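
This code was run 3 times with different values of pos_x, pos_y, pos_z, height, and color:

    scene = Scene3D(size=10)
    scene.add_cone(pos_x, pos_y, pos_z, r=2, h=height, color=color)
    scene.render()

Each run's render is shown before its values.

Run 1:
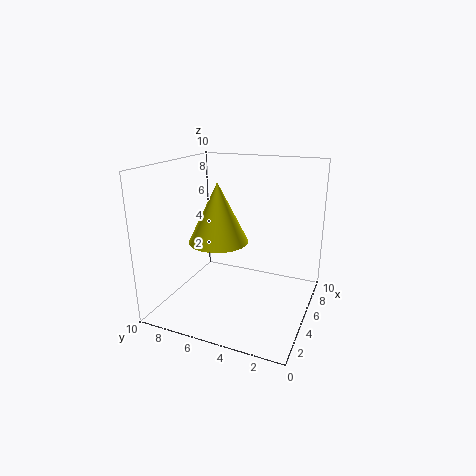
pos_x = 4, pos_y = 6, pos_z = 5, height = 4, color = 'yellow'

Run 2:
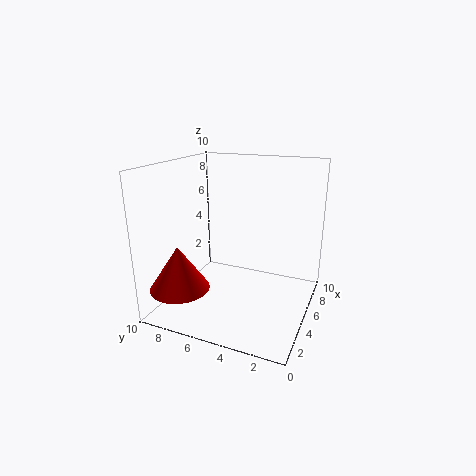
pos_x = 2, pos_y = 8, pos_z = 2, height = 3, color = 'red'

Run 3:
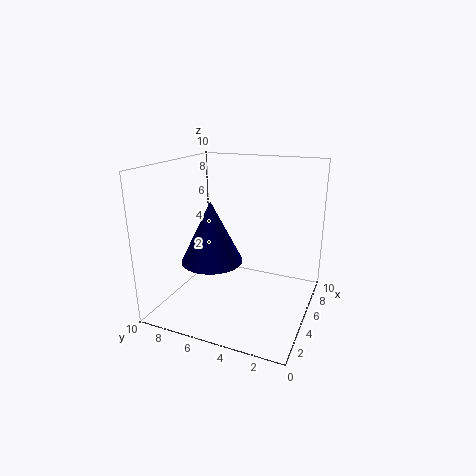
pos_x = 3, pos_y = 6, pos_z = 4, height = 4, color = 'navy'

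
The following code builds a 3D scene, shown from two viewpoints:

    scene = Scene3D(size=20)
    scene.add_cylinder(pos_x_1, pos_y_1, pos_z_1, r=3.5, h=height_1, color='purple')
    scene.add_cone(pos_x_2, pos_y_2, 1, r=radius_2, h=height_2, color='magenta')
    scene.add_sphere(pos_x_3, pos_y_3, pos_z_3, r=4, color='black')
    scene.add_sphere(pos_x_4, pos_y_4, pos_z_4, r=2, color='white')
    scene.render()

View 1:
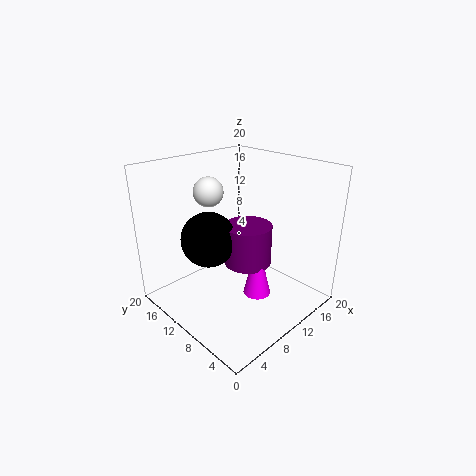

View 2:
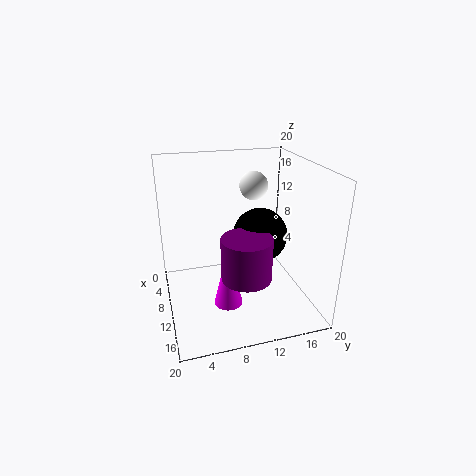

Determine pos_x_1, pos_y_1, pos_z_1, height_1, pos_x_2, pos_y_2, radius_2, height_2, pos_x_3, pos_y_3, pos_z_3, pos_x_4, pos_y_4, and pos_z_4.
pos_x_1 = 12.5, pos_y_1 = 10.5, pos_z_1 = 5, height_1 = 6, pos_x_2 = 12, pos_y_2 = 8, radius_2 = 2, height_2 = 8.5, pos_x_3 = 8, pos_y_3 = 14, pos_z_3 = 9, pos_x_4 = 7.5, pos_y_4 = 13, pos_z_4 = 16.5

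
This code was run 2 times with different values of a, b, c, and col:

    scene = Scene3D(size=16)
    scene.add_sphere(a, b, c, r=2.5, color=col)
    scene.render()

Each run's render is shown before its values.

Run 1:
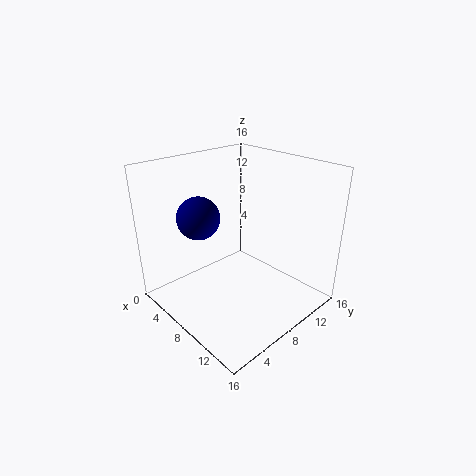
a = 3.5, b = 6, c = 9.5, col = 'navy'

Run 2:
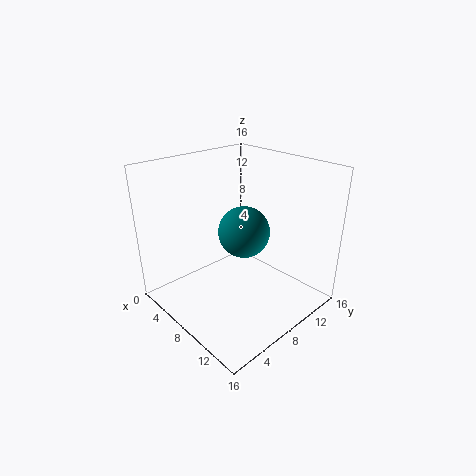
a = 11, b = 6, c = 10.5, col = 'teal'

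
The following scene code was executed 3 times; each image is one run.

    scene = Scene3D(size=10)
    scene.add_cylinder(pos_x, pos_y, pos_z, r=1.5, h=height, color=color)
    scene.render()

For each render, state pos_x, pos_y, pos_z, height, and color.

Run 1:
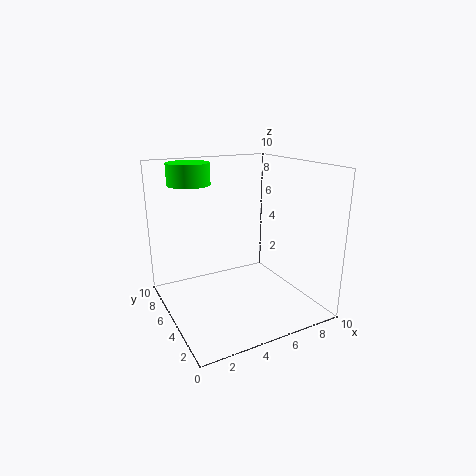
pos_x = 2.5
pos_y = 7.5
pos_z = 8.5
height = 1.5
color = 'lime'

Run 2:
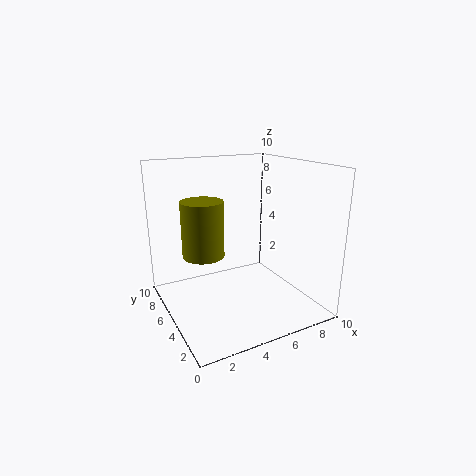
pos_x = 3
pos_y = 6.5
pos_z = 3.5
height = 4
color = 'olive'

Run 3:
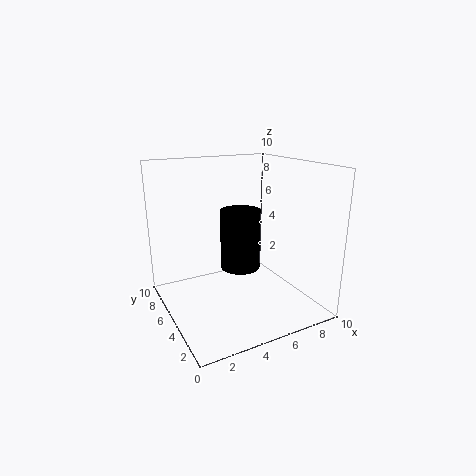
pos_x = 6
pos_y = 6.5
pos_z = 2
height = 4.5
color = 'black'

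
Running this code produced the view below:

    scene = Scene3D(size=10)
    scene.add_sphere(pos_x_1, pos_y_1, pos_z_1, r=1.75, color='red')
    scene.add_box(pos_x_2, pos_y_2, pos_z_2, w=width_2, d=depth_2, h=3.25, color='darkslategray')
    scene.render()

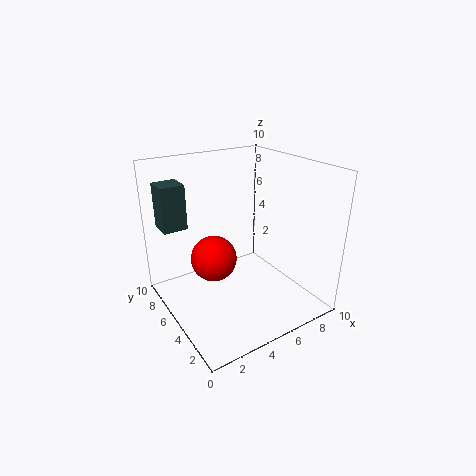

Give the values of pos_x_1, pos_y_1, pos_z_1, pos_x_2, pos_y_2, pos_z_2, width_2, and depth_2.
pos_x_1 = 4.25
pos_y_1 = 7.25
pos_z_1 = 2.5
pos_x_2 = 0.75
pos_y_2 = 7.75
pos_z_2 = 5.25
width_2 = 1.75
depth_2 = 1.75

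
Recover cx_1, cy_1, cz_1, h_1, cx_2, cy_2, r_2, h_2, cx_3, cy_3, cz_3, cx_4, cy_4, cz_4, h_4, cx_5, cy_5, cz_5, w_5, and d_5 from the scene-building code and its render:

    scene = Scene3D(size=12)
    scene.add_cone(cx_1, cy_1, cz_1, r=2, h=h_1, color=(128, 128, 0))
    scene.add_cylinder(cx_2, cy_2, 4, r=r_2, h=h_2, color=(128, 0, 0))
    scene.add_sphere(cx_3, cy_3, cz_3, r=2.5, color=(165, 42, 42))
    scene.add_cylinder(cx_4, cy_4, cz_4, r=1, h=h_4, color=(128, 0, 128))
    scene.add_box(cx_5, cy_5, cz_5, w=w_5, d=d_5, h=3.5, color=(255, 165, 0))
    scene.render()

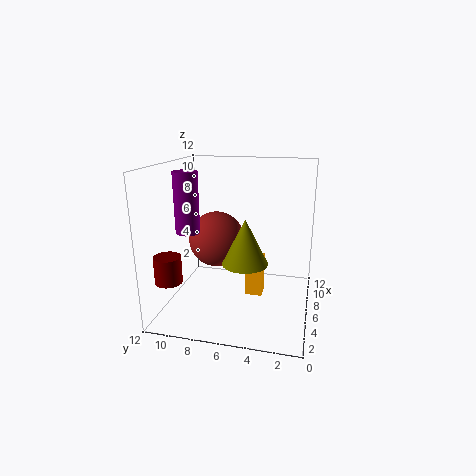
cx_1 = 6.5
cy_1 = 5.5
cz_1 = 3.5
h_1 = 4
cx_2 = 1
cy_2 = 10
r_2 = 1
h_2 = 2
cx_3 = 8
cy_3 = 8.5
cz_3 = 5
cx_4 = 5
cy_4 = 10
cz_4 = 6.5
h_4 = 5
cx_5 = 6.5
cy_5 = 4
cz_5 = 0.5
w_5 = 1.5
d_5 = 1.5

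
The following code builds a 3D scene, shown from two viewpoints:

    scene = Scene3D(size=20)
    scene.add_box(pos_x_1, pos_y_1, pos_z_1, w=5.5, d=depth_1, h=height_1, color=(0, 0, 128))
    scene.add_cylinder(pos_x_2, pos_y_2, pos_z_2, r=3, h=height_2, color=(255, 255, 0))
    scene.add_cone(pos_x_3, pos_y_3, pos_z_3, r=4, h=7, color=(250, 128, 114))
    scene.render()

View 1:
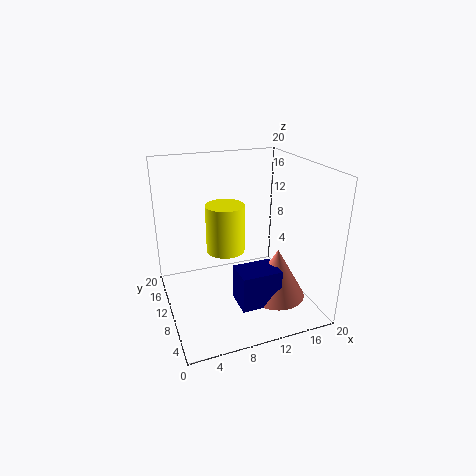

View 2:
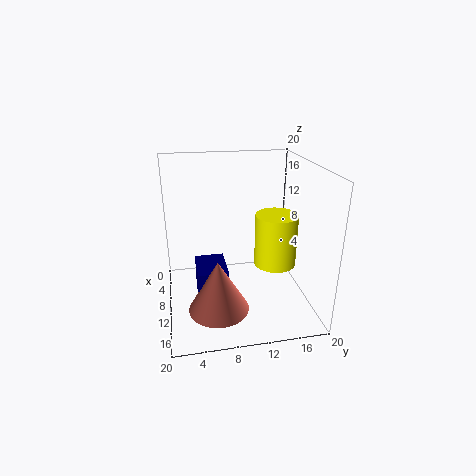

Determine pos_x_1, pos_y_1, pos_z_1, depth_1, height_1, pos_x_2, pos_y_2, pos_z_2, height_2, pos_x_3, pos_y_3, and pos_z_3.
pos_x_1 = 8.5, pos_y_1 = 4, pos_z_1 = 2, depth_1 = 4, height_1 = 5, pos_x_2 = 10, pos_y_2 = 15.5, pos_z_2 = 5.5, height_2 = 7.5, pos_x_3 = 14.5, pos_y_3 = 6.5, pos_z_3 = 2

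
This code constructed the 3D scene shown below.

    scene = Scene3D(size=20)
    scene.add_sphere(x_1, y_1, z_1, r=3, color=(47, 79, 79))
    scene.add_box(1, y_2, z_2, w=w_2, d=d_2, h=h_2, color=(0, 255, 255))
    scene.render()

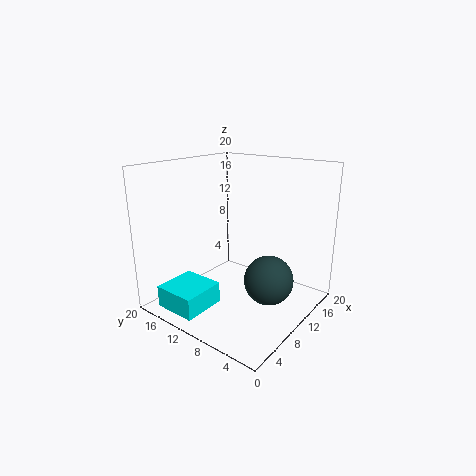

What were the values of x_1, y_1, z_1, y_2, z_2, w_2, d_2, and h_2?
x_1 = 7; y_1 = 3; z_1 = 7; y_2 = 11; z_2 = 1; w_2 = 6; d_2 = 6; h_2 = 3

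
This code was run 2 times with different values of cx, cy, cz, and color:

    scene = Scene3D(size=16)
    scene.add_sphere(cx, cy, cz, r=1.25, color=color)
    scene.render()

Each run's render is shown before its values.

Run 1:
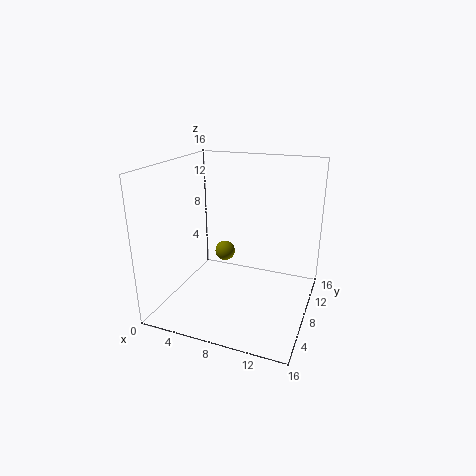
cx = 4.75, cy = 11.75, cz = 4.25, color = 'olive'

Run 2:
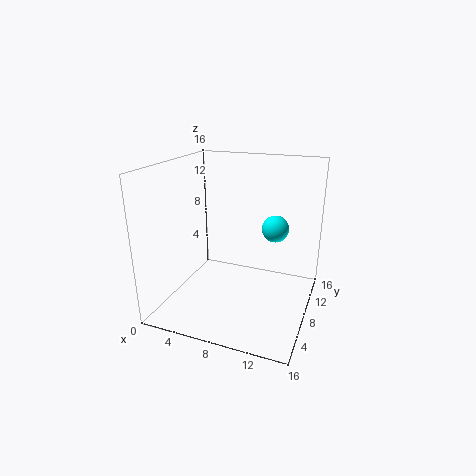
cx = 13, cy = 4.75, cz = 11, color = 'cyan'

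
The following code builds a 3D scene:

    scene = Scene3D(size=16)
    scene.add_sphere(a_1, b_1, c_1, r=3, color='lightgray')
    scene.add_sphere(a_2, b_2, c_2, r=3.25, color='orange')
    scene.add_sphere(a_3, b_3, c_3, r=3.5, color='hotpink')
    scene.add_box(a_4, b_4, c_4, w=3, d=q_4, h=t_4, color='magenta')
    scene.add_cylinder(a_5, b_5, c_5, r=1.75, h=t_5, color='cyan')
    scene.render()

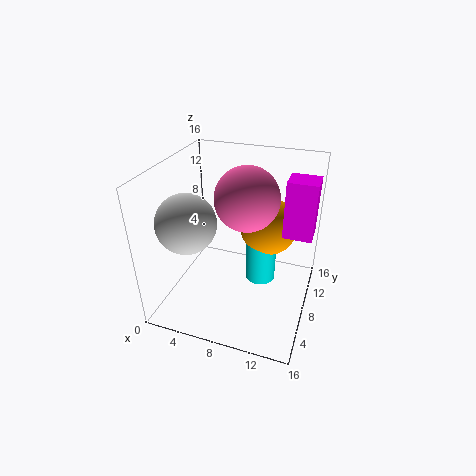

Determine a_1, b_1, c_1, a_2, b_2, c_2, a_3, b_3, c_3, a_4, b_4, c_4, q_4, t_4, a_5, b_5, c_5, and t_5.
a_1 = 4.25
b_1 = 3.5
c_1 = 11.5
a_2 = 10.75
b_2 = 10.75
c_2 = 8.5
a_3 = 8.75
b_3 = 8.75
c_3 = 12.5
a_4 = 13
b_4 = 7.25
c_4 = 9.5
q_4 = 2.75
t_4 = 6
a_5 = 10.25
b_5 = 9.75
c_5 = 2
t_5 = 6.5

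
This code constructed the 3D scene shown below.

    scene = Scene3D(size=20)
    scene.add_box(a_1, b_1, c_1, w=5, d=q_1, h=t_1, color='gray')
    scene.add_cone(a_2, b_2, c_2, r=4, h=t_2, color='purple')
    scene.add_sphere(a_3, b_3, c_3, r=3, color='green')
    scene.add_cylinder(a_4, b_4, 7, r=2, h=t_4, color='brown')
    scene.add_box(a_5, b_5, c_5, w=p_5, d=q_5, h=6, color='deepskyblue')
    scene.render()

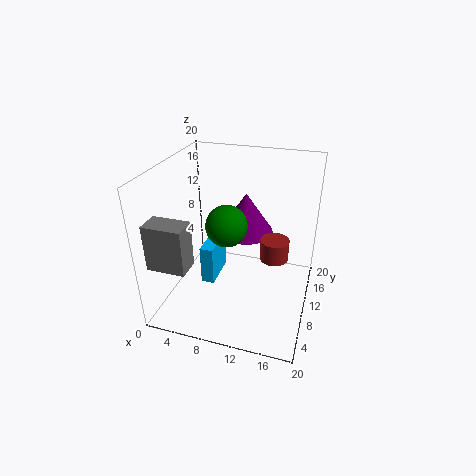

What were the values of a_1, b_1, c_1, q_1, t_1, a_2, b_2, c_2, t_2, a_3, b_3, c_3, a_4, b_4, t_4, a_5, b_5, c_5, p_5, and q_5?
a_1 = 1, b_1 = 1, c_1 = 9, q_1 = 3, t_1 = 6, a_2 = 10, b_2 = 14, c_2 = 9, t_2 = 6, a_3 = 8, b_3 = 11, c_3 = 11, a_4 = 15, b_4 = 11, t_4 = 3, a_5 = 4, b_5 = 10, c_5 = 1, p_5 = 2, q_5 = 6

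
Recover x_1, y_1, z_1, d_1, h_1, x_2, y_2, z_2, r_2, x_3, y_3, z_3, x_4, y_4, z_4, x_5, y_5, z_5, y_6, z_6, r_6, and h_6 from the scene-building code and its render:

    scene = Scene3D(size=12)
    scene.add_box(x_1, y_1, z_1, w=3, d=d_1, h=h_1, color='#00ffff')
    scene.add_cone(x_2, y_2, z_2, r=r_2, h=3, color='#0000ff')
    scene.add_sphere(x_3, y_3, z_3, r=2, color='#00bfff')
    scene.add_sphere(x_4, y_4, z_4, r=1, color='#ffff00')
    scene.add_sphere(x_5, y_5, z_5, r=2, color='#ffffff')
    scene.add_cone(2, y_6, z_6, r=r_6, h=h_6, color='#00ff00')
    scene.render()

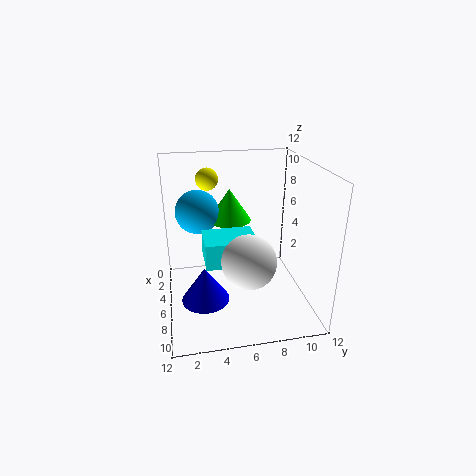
x_1 = 6; y_1 = 3; z_1 = 5; d_1 = 4; h_1 = 2; x_2 = 7; y_2 = 3; z_2 = 1; r_2 = 2; x_3 = 2; y_3 = 3; z_3 = 7; x_4 = 2; y_4 = 4; z_4 = 10; x_5 = 10; y_5 = 6; z_5 = 6; y_6 = 6; z_6 = 6; r_6 = 2; h_6 = 3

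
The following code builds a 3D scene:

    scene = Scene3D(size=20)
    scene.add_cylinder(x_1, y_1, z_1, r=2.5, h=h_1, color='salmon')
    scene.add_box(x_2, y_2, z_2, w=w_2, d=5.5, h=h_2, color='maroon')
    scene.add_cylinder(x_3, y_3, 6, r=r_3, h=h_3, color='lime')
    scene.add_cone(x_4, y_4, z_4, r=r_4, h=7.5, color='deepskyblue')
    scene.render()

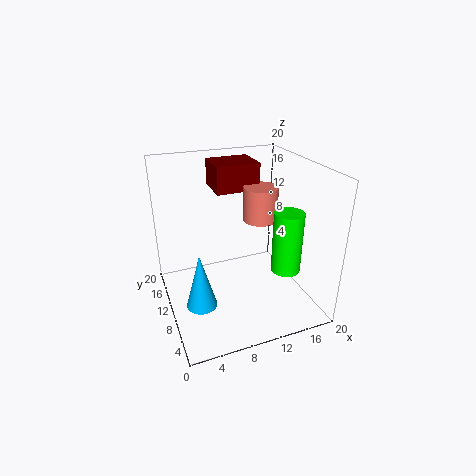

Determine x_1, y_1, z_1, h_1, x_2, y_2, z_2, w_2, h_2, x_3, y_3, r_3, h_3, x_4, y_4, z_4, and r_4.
x_1 = 14.5; y_1 = 12.5; z_1 = 11; h_1 = 5; x_2 = 8.5; y_2 = 14; z_2 = 15; w_2 = 6.5; h_2 = 4; x_3 = 15.5; y_3 = 6; r_3 = 2; h_3 = 8.5; x_4 = 3.5; y_4 = 6.5; z_4 = 3; r_4 = 2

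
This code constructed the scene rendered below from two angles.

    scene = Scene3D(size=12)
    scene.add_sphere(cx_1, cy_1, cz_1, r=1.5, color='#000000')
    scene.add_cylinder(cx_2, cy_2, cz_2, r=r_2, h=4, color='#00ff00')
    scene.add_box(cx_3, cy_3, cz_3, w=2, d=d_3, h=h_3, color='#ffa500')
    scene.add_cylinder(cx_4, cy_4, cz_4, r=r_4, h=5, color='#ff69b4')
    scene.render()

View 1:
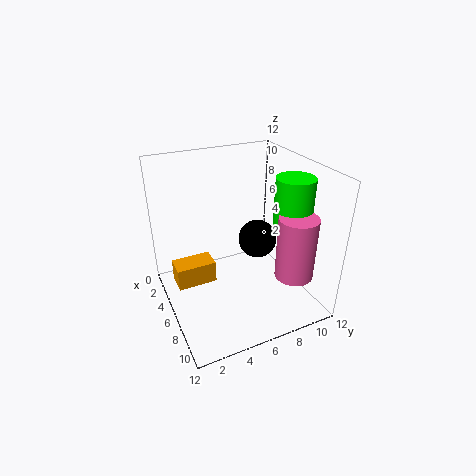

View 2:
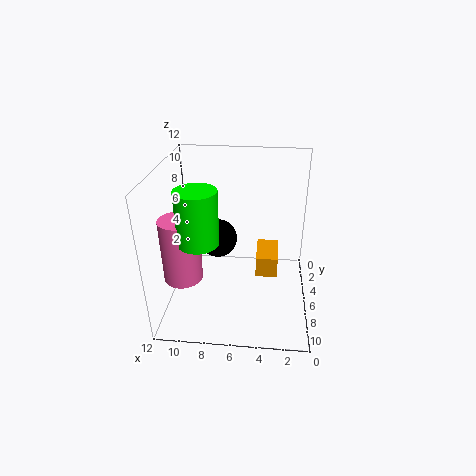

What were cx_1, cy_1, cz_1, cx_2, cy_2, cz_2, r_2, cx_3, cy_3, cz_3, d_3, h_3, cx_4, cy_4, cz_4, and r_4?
cx_1 = 7.5; cy_1 = 7; cz_1 = 6.5; cx_2 = 8.5; cy_2 = 9.5; cz_2 = 7.5; r_2 = 1.5; cx_3 = 2.5; cy_3 = 1; cz_3 = 1; d_3 = 3.5; h_3 = 2; cx_4 = 10; cy_4 = 9; cz_4 = 4; r_4 = 1.5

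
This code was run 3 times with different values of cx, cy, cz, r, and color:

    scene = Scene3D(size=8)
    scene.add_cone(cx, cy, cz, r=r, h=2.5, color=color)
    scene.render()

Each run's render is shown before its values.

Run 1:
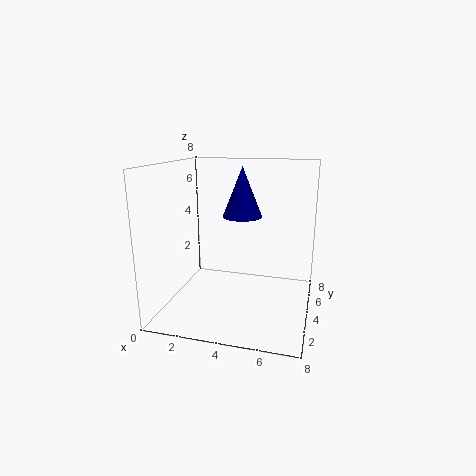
cx = 4.5
cy = 3
cz = 5.5
r = 1
color = 'navy'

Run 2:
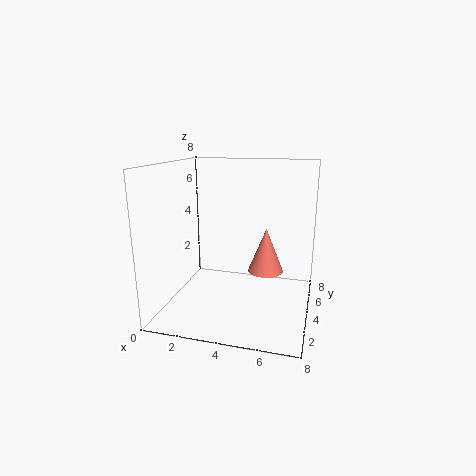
cx = 5.5
cy = 4.5
cz = 2
r = 1
color = 'salmon'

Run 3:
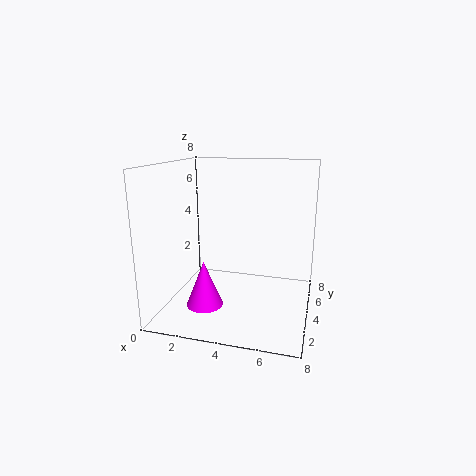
cx = 2.5
cy = 2.5
cz = 0.5
r = 1
color = 'magenta'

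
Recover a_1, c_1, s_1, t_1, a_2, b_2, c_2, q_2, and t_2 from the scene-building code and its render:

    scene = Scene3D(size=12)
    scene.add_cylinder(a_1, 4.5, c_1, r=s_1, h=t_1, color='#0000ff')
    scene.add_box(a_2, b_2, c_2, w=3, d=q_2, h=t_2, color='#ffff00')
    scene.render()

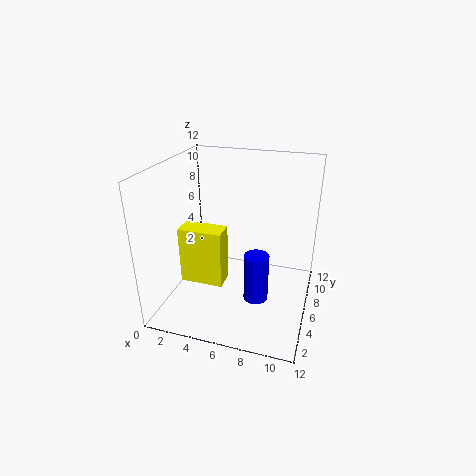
a_1 = 8
c_1 = 1.5
s_1 = 1
t_1 = 4
a_2 = 3.5
b_2 = 0.5
c_2 = 5
q_2 = 1.5
t_2 = 4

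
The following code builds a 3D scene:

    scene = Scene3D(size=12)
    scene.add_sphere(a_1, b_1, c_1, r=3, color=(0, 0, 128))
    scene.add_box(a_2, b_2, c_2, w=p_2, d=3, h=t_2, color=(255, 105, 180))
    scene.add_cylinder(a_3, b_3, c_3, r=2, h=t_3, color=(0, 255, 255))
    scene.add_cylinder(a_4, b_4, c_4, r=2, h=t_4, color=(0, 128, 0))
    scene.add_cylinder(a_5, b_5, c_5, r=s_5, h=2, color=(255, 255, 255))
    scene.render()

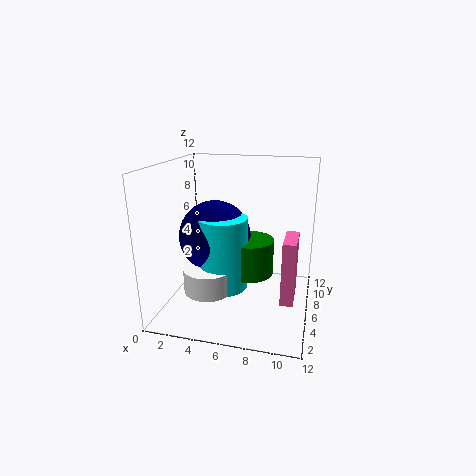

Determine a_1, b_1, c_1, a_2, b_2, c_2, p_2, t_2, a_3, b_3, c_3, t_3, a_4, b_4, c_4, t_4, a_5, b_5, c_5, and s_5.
a_1 = 4; b_1 = 6; c_1 = 6; a_2 = 10; b_2 = 3; c_2 = 2; p_2 = 1; t_2 = 5; a_3 = 5; b_3 = 5; c_3 = 2; t_3 = 6; a_4 = 7; b_4 = 6; c_4 = 3; t_4 = 3; a_5 = 4; b_5 = 4; c_5 = 2; s_5 = 2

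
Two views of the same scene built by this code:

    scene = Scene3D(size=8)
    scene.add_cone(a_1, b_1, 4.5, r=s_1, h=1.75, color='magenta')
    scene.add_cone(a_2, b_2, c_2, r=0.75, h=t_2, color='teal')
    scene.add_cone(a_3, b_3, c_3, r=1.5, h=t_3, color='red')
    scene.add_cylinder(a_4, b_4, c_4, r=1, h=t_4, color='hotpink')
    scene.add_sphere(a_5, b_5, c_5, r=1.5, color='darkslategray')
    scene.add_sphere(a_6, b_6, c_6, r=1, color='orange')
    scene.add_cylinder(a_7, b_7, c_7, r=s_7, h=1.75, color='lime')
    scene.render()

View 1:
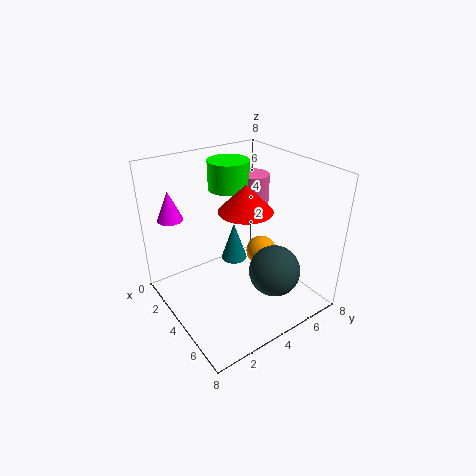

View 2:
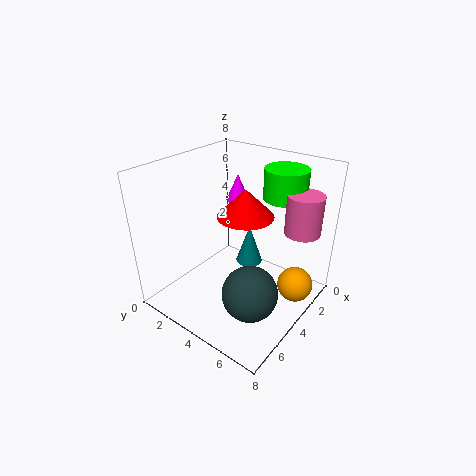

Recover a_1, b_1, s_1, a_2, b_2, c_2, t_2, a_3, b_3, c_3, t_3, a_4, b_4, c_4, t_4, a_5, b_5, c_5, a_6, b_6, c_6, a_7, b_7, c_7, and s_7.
a_1 = 0.75; b_1 = 1.5; s_1 = 0.75; a_2 = 3.25; b_2 = 4.25; c_2 = 2.25; t_2 = 2.25; a_3 = 4; b_3 = 4.5; c_3 = 5.5; t_3 = 1.5; a_4 = 1.75; b_4 = 6.75; c_4 = 4.25; t_4 = 2.25; a_5 = 5.25; b_5 = 5.75; c_5 = 1.75; a_6 = 2.5; b_6 = 7; c_6 = 1.25; a_7 = 1.25; b_7 = 5.25; c_7 = 5.75; s_7 = 1.25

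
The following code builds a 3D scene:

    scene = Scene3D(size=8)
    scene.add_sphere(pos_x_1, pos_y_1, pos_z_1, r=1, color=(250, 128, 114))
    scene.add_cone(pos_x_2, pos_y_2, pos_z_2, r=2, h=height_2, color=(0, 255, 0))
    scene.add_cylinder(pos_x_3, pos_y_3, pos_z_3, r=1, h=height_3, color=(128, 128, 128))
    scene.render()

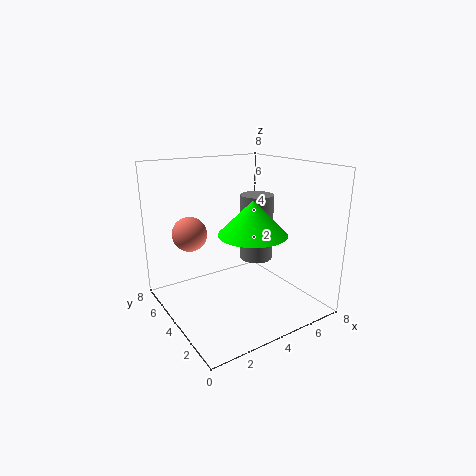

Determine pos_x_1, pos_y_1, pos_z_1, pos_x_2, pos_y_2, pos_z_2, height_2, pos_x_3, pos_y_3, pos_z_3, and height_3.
pos_x_1 = 2
pos_y_1 = 6
pos_z_1 = 4
pos_x_2 = 5
pos_y_2 = 4
pos_z_2 = 4
height_2 = 2
pos_x_3 = 6
pos_y_3 = 5
pos_z_3 = 2
height_3 = 4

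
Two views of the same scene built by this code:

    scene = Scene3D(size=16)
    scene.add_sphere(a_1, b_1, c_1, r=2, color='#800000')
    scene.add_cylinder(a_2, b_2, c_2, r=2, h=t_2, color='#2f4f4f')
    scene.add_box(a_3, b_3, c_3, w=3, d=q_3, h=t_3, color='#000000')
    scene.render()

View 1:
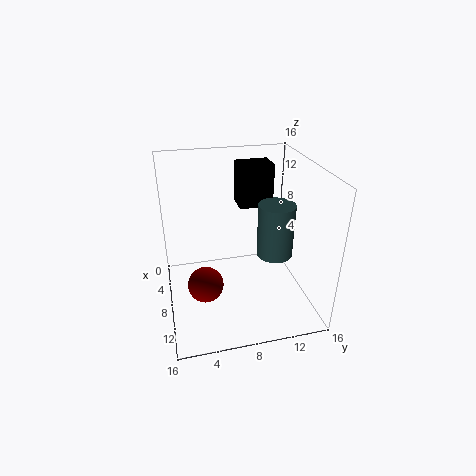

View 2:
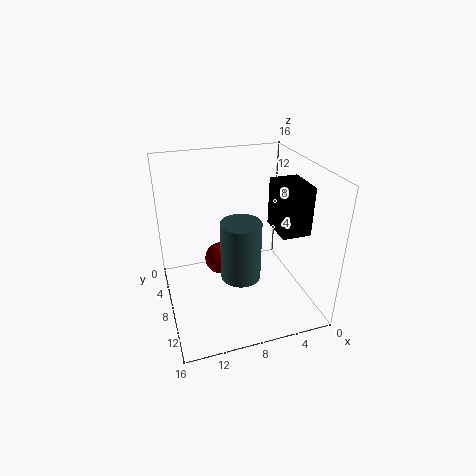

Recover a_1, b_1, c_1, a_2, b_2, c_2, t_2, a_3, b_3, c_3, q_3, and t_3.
a_1 = 9
b_1 = 4
c_1 = 3
a_2 = 9
b_2 = 12
c_2 = 6
t_2 = 6
a_3 = 2
b_3 = 9
c_3 = 10
q_3 = 4
t_3 = 5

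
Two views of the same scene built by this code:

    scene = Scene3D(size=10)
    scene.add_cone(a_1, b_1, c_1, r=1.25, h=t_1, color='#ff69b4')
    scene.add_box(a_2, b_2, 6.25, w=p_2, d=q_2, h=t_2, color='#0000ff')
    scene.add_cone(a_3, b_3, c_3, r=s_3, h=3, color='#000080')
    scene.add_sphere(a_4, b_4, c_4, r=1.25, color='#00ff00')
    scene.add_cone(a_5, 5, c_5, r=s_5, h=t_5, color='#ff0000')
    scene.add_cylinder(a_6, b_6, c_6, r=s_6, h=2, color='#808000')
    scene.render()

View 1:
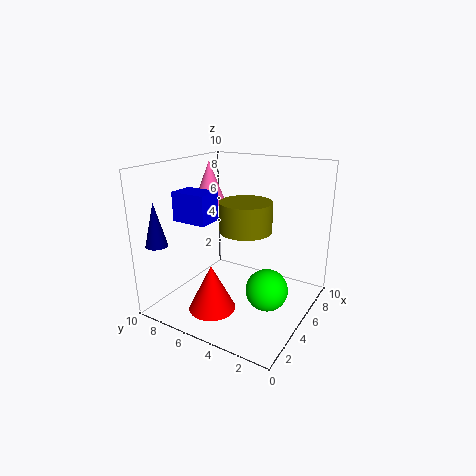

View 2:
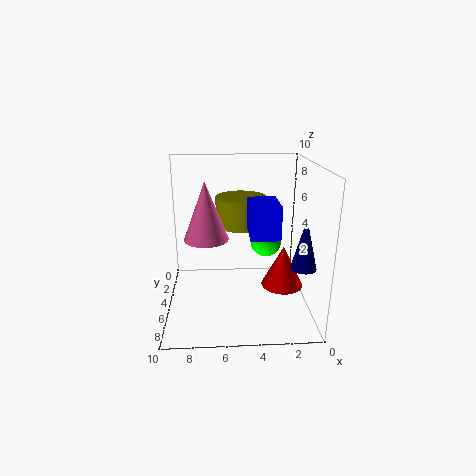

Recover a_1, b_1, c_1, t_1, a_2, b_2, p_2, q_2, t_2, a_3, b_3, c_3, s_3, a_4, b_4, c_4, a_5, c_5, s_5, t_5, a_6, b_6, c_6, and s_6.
a_1 = 7, b_1 = 8.75, c_1 = 6.5, t_1 = 3.25, a_2 = 2.75, b_2 = 6.25, p_2 = 1.75, q_2 = 2.5, t_2 = 2, a_3 = 1.5, b_3 = 9.25, c_3 = 4.75, s_3 = 0.75, a_4 = 2.5, b_4 = 1.5, c_4 = 3.25, a_5 = 1.75, c_5 = 1.25, s_5 = 1.5, t_5 = 3, a_6 = 4.75, b_6 = 4.25, c_6 = 5.75, s_6 = 1.75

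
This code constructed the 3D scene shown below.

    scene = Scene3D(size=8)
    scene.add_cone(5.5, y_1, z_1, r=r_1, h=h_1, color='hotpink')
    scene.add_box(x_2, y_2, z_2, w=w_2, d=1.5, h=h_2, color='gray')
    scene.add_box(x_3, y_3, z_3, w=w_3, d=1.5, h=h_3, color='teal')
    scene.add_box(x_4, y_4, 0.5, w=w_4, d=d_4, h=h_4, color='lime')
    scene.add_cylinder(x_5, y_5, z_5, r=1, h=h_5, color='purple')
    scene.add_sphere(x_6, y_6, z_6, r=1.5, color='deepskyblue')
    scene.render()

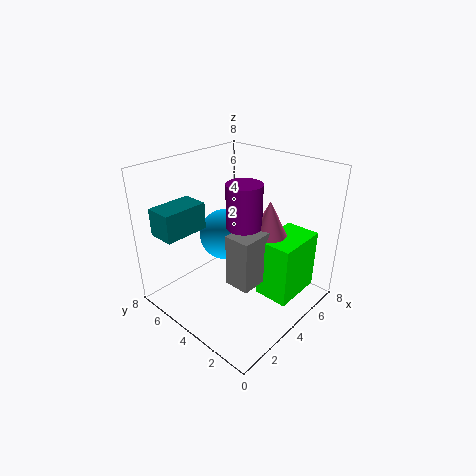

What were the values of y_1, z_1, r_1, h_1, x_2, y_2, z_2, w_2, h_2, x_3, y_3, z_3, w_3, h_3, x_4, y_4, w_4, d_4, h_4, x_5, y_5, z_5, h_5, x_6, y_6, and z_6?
y_1 = 3; z_1 = 4; r_1 = 1; h_1 = 2; x_2 = 3; y_2 = 2.5; z_2 = 1.5; w_2 = 2; h_2 = 3; x_3 = 0.5; y_3 = 5.5; z_3 = 4.5; w_3 = 2.5; h_3 = 1.5; x_4 = 4.5; y_4 = 1; w_4 = 3; d_4 = 2; h_4 = 3.5; x_5 = 4.5; y_5 = 4; z_5 = 4.5; h_5 = 2.5; x_6 = 4.5; y_6 = 5.5; z_6 = 3.5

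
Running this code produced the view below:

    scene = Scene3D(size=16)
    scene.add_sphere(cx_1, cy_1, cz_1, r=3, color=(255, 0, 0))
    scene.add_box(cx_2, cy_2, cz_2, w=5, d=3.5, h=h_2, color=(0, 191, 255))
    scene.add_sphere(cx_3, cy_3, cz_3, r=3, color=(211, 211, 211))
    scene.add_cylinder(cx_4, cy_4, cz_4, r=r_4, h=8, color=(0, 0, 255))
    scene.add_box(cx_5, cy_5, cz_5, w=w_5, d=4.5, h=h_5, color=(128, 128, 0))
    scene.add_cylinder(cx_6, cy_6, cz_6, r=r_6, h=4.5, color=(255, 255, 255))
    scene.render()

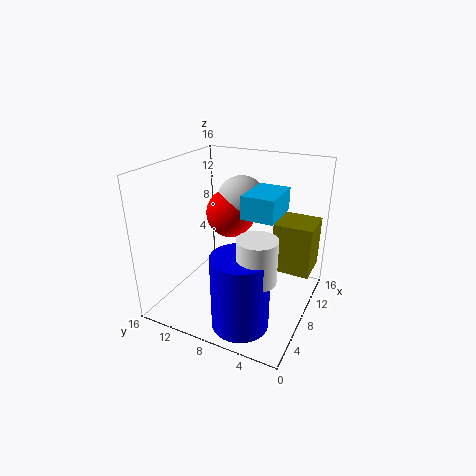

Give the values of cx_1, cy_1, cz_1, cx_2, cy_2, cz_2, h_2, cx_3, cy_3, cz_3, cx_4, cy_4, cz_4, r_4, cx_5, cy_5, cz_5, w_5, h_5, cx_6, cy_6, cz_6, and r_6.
cx_1 = 12
cy_1 = 11
cz_1 = 9
cx_2 = 6.5
cy_2 = 3.5
cz_2 = 11
h_2 = 2.5
cx_3 = 13
cy_3 = 10
cz_3 = 10.5
cx_4 = 3.5
cy_4 = 5.5
cz_4 = 0.5
r_4 = 3
cx_5 = 11
cy_5 = 0.5
cz_5 = 3
w_5 = 4.5
h_5 = 6
cx_6 = 4
cy_6 = 4
cz_6 = 6
r_6 = 2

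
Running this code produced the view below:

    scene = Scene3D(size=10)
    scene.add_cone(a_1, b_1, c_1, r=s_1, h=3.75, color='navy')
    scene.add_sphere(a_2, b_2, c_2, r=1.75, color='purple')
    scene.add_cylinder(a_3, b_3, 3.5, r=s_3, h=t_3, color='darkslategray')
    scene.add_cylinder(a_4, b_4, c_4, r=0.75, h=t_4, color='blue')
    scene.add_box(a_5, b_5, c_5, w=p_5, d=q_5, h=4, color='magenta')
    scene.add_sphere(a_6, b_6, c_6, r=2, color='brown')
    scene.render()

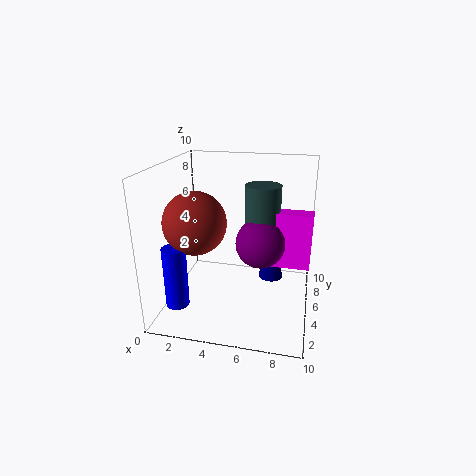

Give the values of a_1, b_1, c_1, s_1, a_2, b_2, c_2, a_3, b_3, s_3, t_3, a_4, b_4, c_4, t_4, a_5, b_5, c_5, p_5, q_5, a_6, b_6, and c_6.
a_1 = 7
b_1 = 8.5
c_1 = 0.25
s_1 = 1
a_2 = 6.5
b_2 = 5.5
c_2 = 4.5
a_3 = 6.5
b_3 = 6.25
s_3 = 1.25
t_3 = 5
a_4 = 1.75
b_4 = 1.5
c_4 = 1.5
t_4 = 4
a_5 = 7
b_5 = 5.5
c_5 = 2.75
p_5 = 3
q_5 = 1.25
a_6 = 2.75
b_6 = 2.75
c_6 = 6.75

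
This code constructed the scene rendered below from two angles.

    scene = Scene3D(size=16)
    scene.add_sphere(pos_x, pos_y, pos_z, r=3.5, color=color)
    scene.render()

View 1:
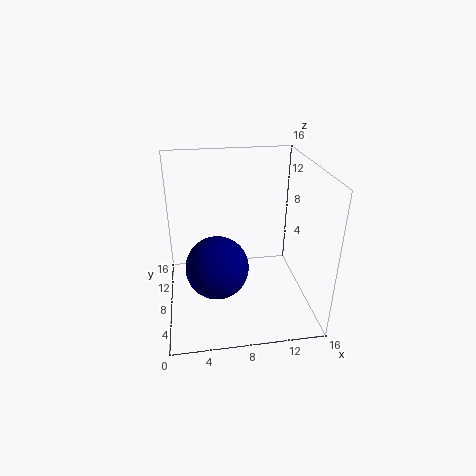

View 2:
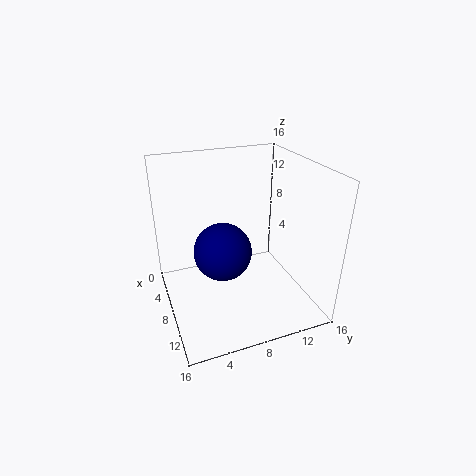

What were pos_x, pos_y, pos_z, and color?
pos_x = 5.5; pos_y = 7; pos_z = 5; color = 'navy'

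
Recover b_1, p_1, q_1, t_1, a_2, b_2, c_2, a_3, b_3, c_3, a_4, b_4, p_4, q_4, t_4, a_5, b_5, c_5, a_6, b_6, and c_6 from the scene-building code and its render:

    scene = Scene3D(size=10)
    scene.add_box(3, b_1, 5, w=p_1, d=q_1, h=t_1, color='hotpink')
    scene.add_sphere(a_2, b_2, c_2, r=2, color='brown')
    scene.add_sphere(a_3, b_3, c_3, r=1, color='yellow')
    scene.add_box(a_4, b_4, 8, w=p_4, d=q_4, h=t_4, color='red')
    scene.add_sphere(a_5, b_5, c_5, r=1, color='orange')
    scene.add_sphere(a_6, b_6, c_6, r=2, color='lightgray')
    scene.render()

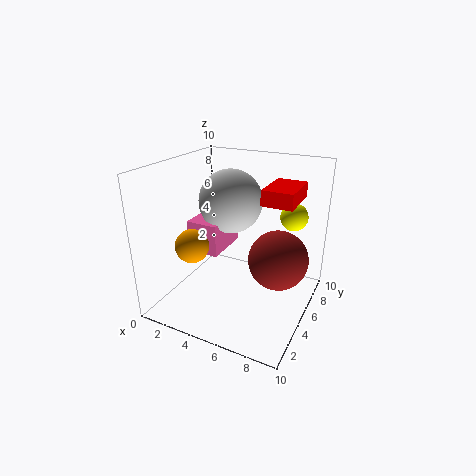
b_1 = 2, p_1 = 2, q_1 = 3, t_1 = 2, a_2 = 8, b_2 = 5, c_2 = 4, a_3 = 8, b_3 = 8, c_3 = 6, a_4 = 7, b_4 = 4, p_4 = 2, q_4 = 3, t_4 = 1, a_5 = 4, b_5 = 1, c_5 = 6, a_6 = 5, b_6 = 4, c_6 = 8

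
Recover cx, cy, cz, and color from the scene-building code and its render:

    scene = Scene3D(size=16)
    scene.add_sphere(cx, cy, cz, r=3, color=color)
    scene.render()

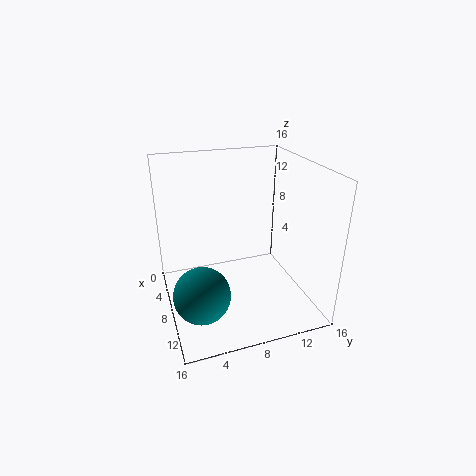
cx = 11, cy = 3, cz = 3.5, color = 'teal'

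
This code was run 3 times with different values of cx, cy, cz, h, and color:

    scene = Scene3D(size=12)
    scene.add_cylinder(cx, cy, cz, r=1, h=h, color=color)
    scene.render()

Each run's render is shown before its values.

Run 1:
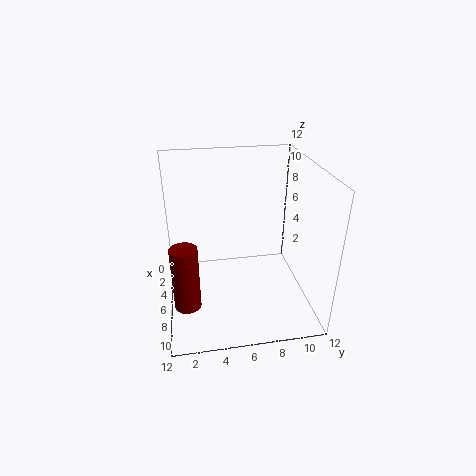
cx = 9.5
cy = 1.5
cz = 2.5
h = 5
color = 'maroon'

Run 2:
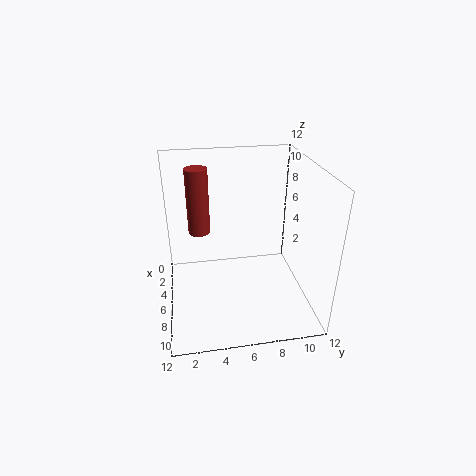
cx = 2.5
cy = 3
cz = 5
h = 6
color = 'brown'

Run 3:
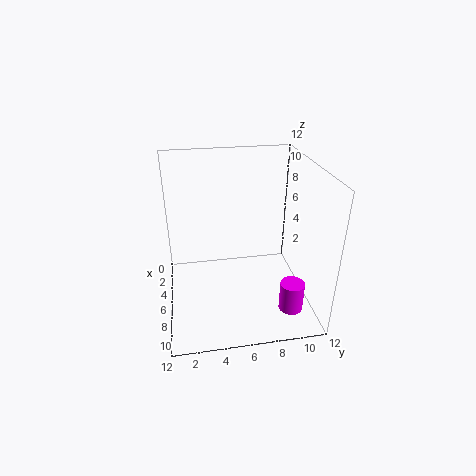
cx = 9
cy = 10
cz = 0.5
h = 2.5
color = 'magenta'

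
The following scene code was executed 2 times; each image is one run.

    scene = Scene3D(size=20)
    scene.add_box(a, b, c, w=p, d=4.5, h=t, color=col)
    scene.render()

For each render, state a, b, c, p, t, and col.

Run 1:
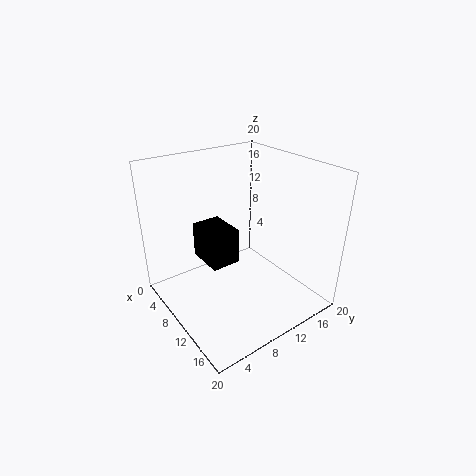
a = 1.5; b = 7.5; c = 4; p = 6; t = 5.5; col = 'black'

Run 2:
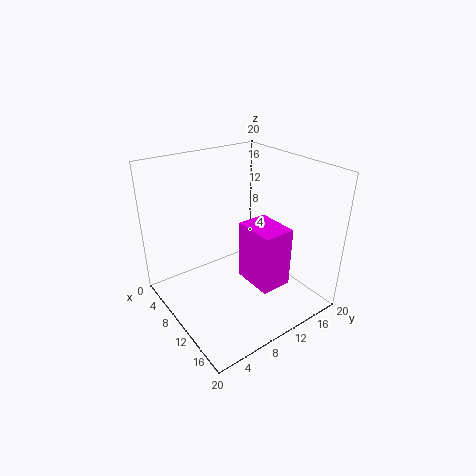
a = 9.5; b = 10.5; c = 3.5; p = 6; t = 8.5; col = 'magenta'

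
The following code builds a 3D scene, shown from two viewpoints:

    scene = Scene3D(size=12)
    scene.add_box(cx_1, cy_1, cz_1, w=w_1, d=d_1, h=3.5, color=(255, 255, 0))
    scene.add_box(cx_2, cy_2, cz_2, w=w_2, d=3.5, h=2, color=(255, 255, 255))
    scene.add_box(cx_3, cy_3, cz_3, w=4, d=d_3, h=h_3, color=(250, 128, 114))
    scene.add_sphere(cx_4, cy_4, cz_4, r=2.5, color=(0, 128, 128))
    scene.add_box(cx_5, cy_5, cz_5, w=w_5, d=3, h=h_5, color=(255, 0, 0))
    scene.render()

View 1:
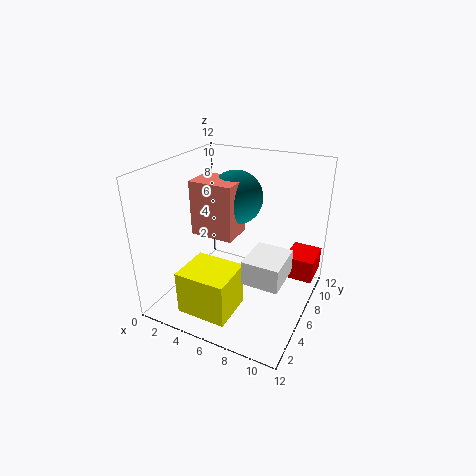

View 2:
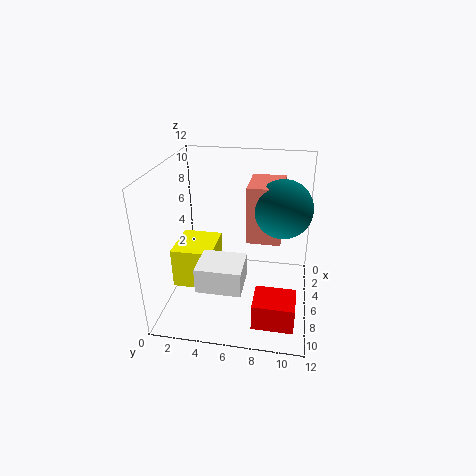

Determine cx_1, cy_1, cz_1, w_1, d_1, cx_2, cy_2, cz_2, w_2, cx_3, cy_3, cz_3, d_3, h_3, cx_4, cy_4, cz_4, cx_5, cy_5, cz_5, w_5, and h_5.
cx_1 = 3.5, cy_1 = 0.5, cz_1 = 1.5, w_1 = 4, d_1 = 3.5, cx_2 = 7.5, cy_2 = 3.5, cz_2 = 3.5, w_2 = 3, cx_3 = 1, cy_3 = 6.5, cz_3 = 5, d_3 = 3, h_3 = 5, cx_4 = 4, cy_4 = 9.5, cz_4 = 8, cx_5 = 9.5, cy_5 = 8, cz_5 = 2, w_5 = 2.5, h_5 = 2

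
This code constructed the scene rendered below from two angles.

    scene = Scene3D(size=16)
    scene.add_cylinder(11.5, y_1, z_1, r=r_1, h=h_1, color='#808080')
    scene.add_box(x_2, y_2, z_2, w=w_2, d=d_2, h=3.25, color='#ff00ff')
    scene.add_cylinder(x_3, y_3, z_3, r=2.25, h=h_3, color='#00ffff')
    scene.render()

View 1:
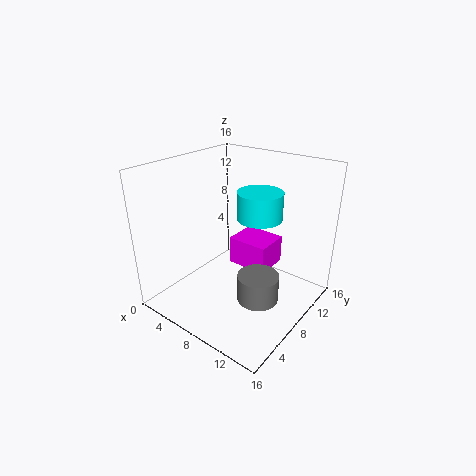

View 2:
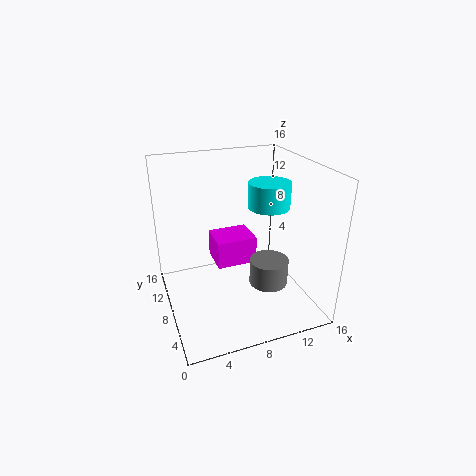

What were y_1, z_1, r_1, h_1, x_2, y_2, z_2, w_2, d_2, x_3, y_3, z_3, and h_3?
y_1 = 7; z_1 = 2; r_1 = 2.25; h_1 = 3; x_2 = 6; y_2 = 9; z_2 = 3.75; w_2 = 4.75; d_2 = 4; x_3 = 11.25; y_3 = 7.25; z_3 = 11.5; h_3 = 2.75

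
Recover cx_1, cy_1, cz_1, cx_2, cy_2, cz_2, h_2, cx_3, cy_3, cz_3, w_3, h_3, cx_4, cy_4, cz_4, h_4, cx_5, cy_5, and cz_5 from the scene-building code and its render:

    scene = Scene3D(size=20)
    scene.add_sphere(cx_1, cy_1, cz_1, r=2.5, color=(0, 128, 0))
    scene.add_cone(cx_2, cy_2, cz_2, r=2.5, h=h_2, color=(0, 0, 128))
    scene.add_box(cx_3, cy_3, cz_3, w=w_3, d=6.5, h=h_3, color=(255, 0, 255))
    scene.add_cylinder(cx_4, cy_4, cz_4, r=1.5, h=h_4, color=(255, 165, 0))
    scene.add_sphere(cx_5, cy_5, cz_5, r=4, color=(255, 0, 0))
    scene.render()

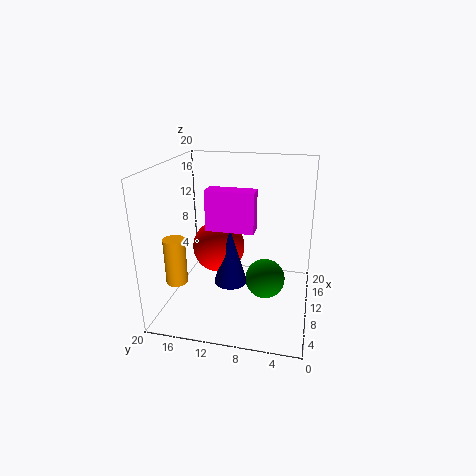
cx_1 = 6; cy_1 = 5.5; cz_1 = 6.5; cx_2 = 11.5; cy_2 = 11.5; cz_2 = 2; h_2 = 8.5; cx_3 = 8; cy_3 = 7.5; cz_3 = 11.5; w_3 = 2.5; h_3 = 5.5; cx_4 = 6.5; cy_4 = 18; cz_4 = 4; h_4 = 6.5; cx_5 = 14; cy_5 = 14; cz_5 = 6.5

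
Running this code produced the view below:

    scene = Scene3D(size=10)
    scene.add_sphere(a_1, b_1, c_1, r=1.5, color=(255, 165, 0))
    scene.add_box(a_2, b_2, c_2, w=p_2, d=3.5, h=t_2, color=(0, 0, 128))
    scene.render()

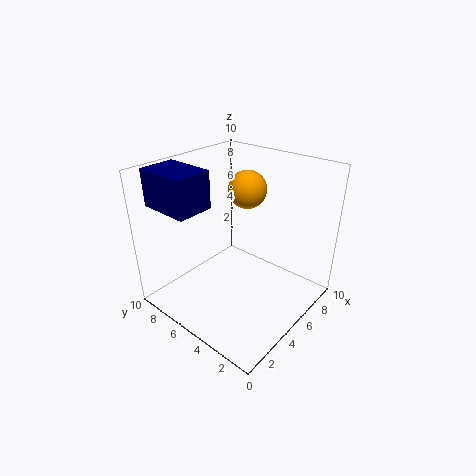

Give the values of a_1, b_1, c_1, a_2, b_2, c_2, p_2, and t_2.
a_1 = 8.5
b_1 = 7
c_1 = 7
a_2 = 1
b_2 = 6
c_2 = 7.5
p_2 = 2.5
t_2 = 2.5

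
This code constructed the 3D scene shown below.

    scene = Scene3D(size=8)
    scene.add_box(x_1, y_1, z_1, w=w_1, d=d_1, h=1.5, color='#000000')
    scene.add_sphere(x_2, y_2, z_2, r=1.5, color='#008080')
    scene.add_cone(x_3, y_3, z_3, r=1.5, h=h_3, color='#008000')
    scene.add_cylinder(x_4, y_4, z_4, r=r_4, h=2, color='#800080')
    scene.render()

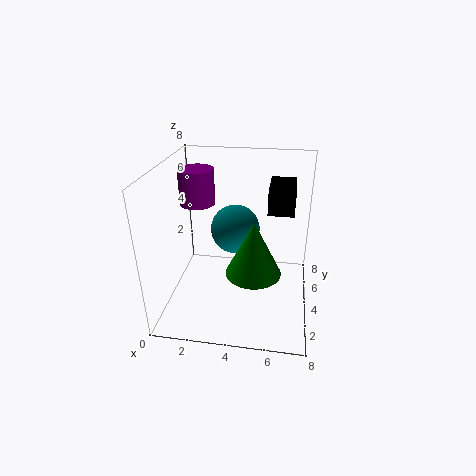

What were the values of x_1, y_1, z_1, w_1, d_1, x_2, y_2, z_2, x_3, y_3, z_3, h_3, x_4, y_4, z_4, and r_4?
x_1 = 5.5
y_1 = 5
z_1 = 5
w_1 = 1.5
d_1 = 2.5
x_2 = 3.5
y_2 = 6
z_2 = 3.5
x_3 = 5
y_3 = 3
z_3 = 2.5
h_3 = 3
x_4 = 1.5
y_4 = 5
z_4 = 5.5
r_4 = 1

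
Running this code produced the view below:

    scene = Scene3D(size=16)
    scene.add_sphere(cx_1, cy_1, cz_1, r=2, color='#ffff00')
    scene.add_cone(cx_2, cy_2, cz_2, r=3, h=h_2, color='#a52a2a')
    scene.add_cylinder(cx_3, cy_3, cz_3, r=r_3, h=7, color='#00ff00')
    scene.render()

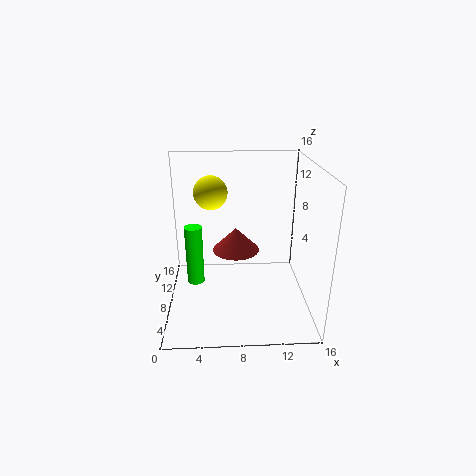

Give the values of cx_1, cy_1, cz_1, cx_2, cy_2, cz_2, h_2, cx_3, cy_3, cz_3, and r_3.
cx_1 = 5, cy_1 = 12, cz_1 = 12, cx_2 = 8, cy_2 = 13, cz_2 = 4, h_2 = 3, cx_3 = 3, cy_3 = 9, cz_3 = 2, r_3 = 1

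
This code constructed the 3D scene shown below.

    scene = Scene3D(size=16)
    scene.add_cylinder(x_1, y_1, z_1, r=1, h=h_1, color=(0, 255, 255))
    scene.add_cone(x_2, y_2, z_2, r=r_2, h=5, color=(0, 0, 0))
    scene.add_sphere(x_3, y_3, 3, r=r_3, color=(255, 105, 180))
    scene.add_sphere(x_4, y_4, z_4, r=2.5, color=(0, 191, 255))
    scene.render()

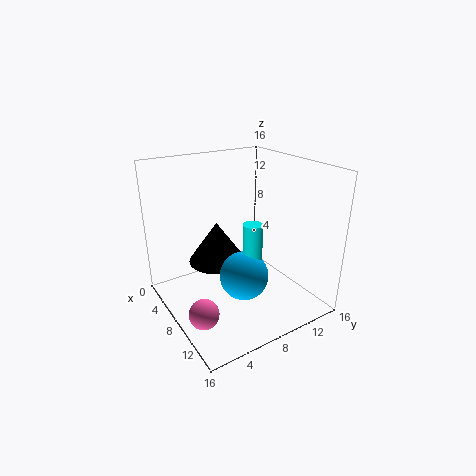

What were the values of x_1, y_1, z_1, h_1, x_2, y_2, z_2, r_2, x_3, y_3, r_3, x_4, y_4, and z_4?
x_1 = 11.5
y_1 = 7.5
z_1 = 3.5
h_1 = 7.5
x_2 = 4
y_2 = 7.5
z_2 = 3.5
r_2 = 3.5
x_3 = 12
y_3 = 1.5
r_3 = 1.5
x_4 = 11.5
y_4 = 6.5
z_4 = 5.5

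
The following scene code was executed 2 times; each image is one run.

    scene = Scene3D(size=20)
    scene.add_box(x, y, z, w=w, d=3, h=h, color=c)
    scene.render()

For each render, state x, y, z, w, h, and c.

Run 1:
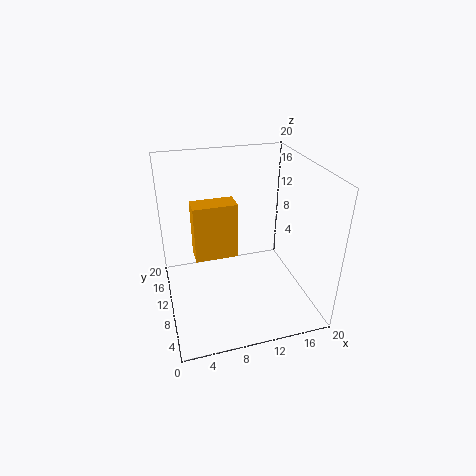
x = 4
y = 10
z = 7
w = 6
h = 8
c = 'orange'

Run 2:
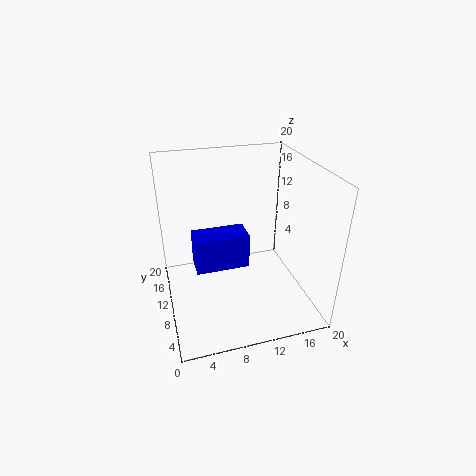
x = 3
y = 2
z = 11
w = 6
h = 4
c = 'blue'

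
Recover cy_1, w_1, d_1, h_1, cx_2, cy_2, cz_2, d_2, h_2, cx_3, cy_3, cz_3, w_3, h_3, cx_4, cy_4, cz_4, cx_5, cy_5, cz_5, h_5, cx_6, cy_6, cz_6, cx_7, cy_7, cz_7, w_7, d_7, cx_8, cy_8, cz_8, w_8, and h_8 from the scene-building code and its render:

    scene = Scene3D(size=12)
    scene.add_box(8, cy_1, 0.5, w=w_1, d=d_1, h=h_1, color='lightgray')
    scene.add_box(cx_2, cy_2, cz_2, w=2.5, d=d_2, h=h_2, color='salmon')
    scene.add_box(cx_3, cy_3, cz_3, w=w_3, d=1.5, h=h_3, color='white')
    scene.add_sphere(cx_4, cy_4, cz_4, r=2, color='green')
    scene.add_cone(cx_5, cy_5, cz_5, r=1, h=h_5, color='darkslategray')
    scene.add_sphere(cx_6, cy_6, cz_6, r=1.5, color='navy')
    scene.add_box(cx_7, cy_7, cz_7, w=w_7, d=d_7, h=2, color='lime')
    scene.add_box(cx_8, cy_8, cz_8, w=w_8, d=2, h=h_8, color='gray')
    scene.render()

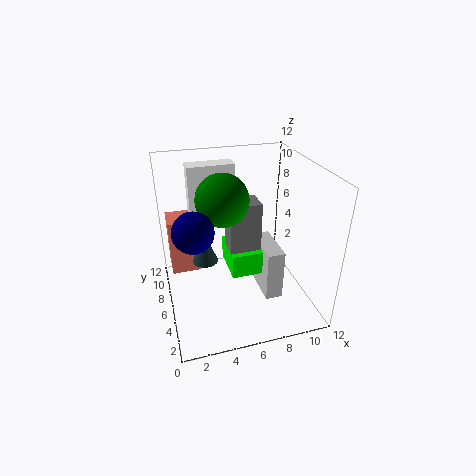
cy_1 = 4
w_1 = 1.5
d_1 = 4
h_1 = 4.5
cx_2 = 0.5
cy_2 = 8
cz_2 = 2
d_2 = 2.5
h_2 = 5
cx_3 = 2.5
cy_3 = 8.5
cz_3 = 6.5
w_3 = 4
h_3 = 5
cx_4 = 4.5
cy_4 = 5
cz_4 = 10
cx_5 = 3
cy_5 = 5
cz_5 = 5
h_5 = 2.5
cx_6 = 2
cy_6 = 3.5
cz_6 = 8.5
cx_7 = 5
cy_7 = 4
cz_7 = 3.5
w_7 = 2.5
d_7 = 3.5
cx_8 = 5
cy_8 = 4.5
cz_8 = 5
w_8 = 2.5
h_8 = 4.5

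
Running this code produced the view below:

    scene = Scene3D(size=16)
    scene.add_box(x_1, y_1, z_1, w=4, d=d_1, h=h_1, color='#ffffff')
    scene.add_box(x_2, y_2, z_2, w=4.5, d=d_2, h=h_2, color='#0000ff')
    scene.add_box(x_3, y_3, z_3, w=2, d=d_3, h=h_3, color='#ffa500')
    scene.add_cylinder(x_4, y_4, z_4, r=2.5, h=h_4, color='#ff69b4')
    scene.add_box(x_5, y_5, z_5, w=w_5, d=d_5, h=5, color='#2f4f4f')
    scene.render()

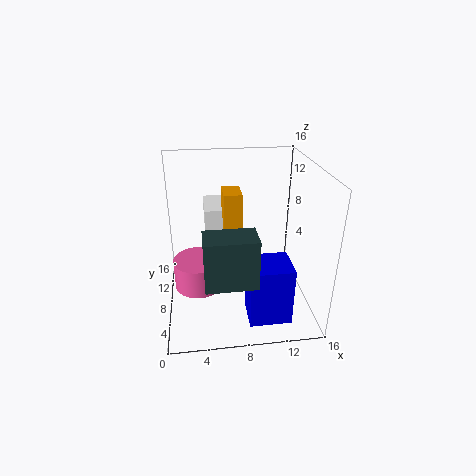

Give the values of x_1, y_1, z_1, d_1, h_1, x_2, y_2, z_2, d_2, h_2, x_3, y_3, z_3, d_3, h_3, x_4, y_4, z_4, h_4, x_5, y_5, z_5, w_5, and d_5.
x_1 = 4.5
y_1 = 10
z_1 = 7.5
d_1 = 5
h_1 = 3
x_2 = 8.5
y_2 = 2
z_2 = 0.5
d_2 = 4
h_2 = 6.5
x_3 = 6.5
y_3 = 8
z_3 = 6
d_3 = 3
h_3 = 7
x_4 = 3.5
y_4 = 5
z_4 = 4.5
h_4 = 3
x_5 = 4
y_5 = 0.5
z_5 = 6.5
w_5 = 5
d_5 = 3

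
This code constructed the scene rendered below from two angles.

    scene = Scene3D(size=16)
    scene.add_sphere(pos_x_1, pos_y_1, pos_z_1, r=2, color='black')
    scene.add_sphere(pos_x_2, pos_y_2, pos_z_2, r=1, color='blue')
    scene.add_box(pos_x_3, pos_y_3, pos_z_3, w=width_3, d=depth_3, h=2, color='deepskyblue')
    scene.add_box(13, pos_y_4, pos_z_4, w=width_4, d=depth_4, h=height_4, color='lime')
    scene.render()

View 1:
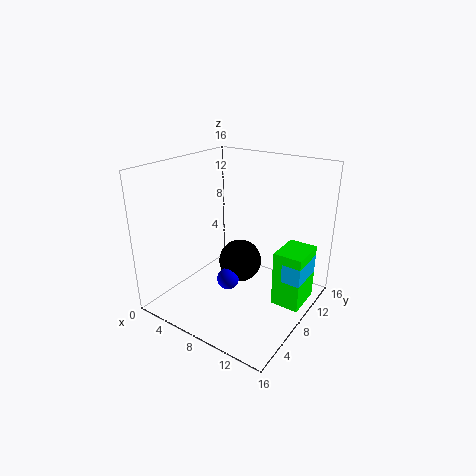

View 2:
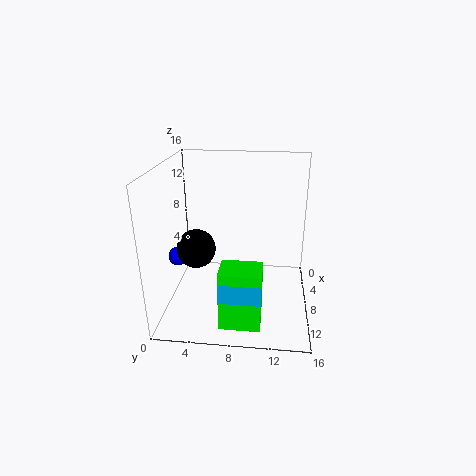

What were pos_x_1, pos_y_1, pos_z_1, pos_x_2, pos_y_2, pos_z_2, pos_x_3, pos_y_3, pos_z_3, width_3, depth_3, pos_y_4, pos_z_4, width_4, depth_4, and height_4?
pos_x_1 = 11, pos_y_1 = 4, pos_z_1 = 8, pos_x_2 = 11, pos_y_2 = 2, pos_z_2 = 7, pos_x_3 = 14, pos_y_3 = 7, pos_z_3 = 5, width_3 = 2, depth_3 = 4, pos_y_4 = 7, pos_z_4 = 2, width_4 = 3, depth_4 = 4, height_4 = 6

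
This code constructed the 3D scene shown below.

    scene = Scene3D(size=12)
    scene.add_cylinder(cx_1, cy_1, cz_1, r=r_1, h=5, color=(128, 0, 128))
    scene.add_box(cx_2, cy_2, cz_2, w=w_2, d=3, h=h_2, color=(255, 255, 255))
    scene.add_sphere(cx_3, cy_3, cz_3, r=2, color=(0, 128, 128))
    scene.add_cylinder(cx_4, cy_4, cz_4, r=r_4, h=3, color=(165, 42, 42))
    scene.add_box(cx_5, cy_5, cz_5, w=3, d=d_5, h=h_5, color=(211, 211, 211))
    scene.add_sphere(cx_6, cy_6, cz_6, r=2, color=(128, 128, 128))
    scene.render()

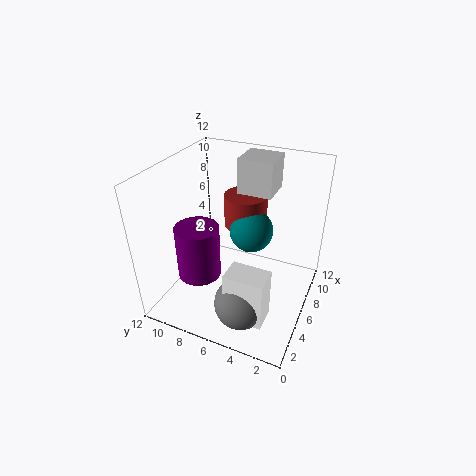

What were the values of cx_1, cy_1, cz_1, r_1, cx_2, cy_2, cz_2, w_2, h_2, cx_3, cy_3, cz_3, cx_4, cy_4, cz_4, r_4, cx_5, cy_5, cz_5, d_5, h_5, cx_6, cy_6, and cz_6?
cx_1 = 6; cy_1 = 10; cz_1 = 1; r_1 = 2; cx_2 = 1; cy_2 = 2; cz_2 = 2; w_2 = 2; h_2 = 4; cx_3 = 9; cy_3 = 6; cz_3 = 5; cx_4 = 10; cy_4 = 7; cz_4 = 5; r_4 = 2; cx_5 = 8; cy_5 = 4; cz_5 = 9; d_5 = 3; h_5 = 3; cx_6 = 2; cy_6 = 4; cz_6 = 3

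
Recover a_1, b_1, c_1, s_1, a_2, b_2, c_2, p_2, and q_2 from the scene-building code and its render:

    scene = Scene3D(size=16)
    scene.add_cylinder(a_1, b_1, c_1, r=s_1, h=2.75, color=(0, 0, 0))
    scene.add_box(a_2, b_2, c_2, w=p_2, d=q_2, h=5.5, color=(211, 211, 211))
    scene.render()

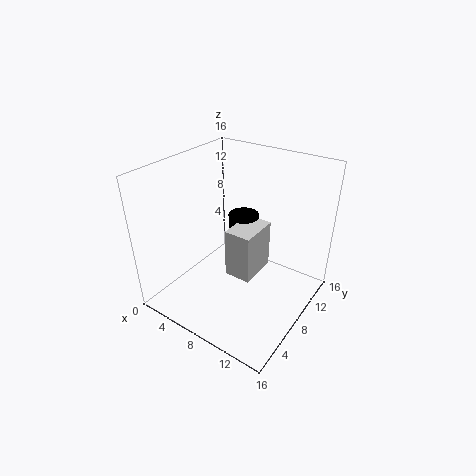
a_1 = 7.25, b_1 = 10.25, c_1 = 7, s_1 = 1.75, a_2 = 7.5, b_2 = 6.25, c_2 = 4, p_2 = 3, q_2 = 4.5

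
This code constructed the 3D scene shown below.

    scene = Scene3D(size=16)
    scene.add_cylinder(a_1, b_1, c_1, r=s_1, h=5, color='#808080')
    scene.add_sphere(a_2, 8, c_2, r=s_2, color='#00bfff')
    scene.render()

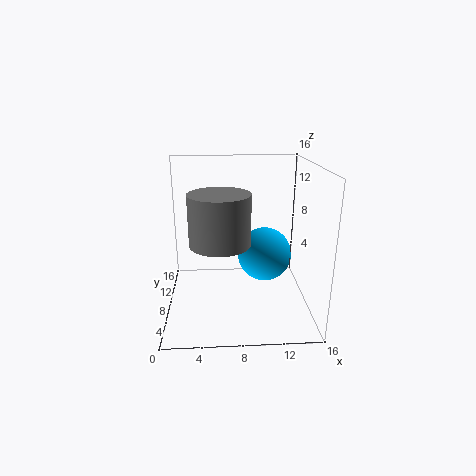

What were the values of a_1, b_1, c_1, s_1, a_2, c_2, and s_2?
a_1 = 6
b_1 = 4
c_1 = 9
s_1 = 3
a_2 = 11
c_2 = 6
s_2 = 3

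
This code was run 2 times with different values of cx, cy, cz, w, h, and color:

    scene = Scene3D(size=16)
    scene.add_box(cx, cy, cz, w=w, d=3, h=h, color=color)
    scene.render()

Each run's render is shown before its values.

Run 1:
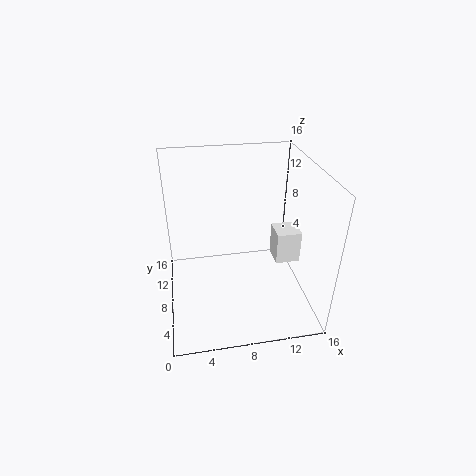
cx = 13
cy = 9
cz = 3
w = 3
h = 4
color = 'white'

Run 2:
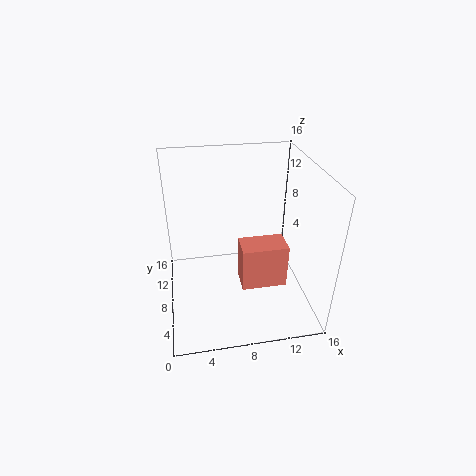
cx = 8
cy = 5
cz = 3
w = 5
h = 5
color = 'salmon'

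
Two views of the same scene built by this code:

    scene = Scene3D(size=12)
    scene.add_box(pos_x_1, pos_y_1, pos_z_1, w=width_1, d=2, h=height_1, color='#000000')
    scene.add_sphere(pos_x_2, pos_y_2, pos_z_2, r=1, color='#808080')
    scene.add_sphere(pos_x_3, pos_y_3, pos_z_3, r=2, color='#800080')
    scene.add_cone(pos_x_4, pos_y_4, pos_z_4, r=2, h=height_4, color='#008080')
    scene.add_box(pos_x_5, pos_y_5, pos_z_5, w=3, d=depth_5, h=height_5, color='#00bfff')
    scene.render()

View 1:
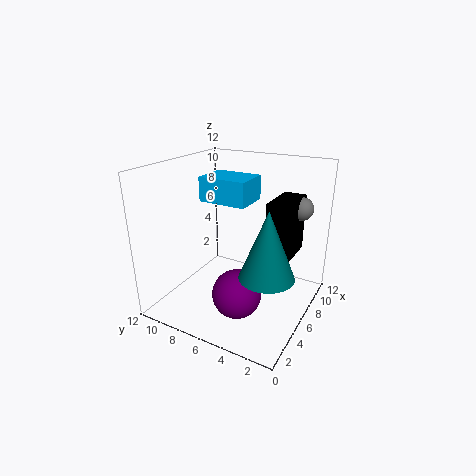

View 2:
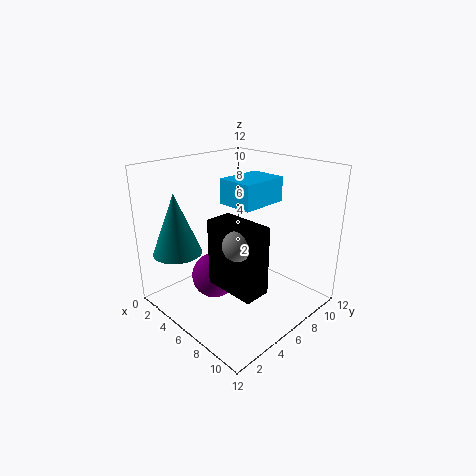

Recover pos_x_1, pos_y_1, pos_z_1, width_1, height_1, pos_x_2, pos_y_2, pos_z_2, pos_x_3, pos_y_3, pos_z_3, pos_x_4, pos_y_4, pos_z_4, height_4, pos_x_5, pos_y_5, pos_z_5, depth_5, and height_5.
pos_x_1 = 7, pos_y_1 = 2, pos_z_1 = 4, width_1 = 4, height_1 = 5, pos_x_2 = 10, pos_y_2 = 2, pos_z_2 = 8, pos_x_3 = 4, pos_y_3 = 5, pos_z_3 = 2, pos_x_4 = 3, pos_y_4 = 2, pos_z_4 = 5, height_4 = 5, pos_x_5 = 5, pos_y_5 = 5, pos_z_5 = 9, depth_5 = 4, height_5 = 2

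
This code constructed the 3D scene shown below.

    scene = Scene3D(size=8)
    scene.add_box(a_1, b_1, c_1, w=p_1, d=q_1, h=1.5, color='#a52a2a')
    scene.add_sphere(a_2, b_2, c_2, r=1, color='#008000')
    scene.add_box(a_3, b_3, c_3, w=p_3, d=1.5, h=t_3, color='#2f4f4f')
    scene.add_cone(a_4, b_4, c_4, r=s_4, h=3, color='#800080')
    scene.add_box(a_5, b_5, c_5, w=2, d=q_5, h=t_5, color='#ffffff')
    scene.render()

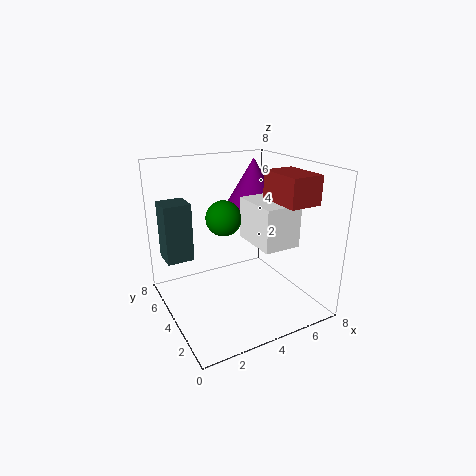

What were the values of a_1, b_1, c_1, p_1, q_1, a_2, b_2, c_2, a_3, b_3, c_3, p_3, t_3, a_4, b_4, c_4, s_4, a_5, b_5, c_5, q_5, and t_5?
a_1 = 5.25, b_1 = 1, c_1 = 6.25, p_1 = 1.75, q_1 = 2.5, a_2 = 3.5, b_2 = 4.75, c_2 = 5, a_3 = 0.25, b_3 = 5, c_3 = 2.75, p_3 = 1.5, t_3 = 3.25, a_4 = 6, b_4 = 5.75, c_4 = 5, s_4 = 1.75, a_5 = 4.25, b_5 = 1.5, c_5 = 4, q_5 = 2.75, t_5 = 2.25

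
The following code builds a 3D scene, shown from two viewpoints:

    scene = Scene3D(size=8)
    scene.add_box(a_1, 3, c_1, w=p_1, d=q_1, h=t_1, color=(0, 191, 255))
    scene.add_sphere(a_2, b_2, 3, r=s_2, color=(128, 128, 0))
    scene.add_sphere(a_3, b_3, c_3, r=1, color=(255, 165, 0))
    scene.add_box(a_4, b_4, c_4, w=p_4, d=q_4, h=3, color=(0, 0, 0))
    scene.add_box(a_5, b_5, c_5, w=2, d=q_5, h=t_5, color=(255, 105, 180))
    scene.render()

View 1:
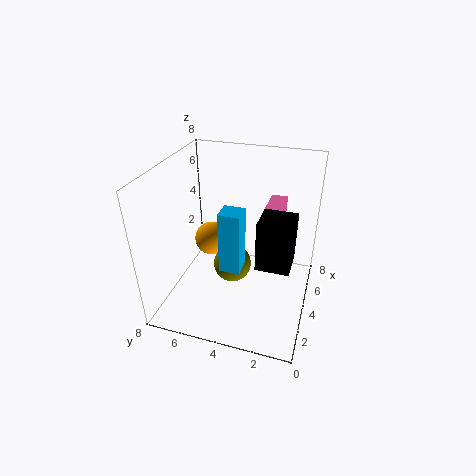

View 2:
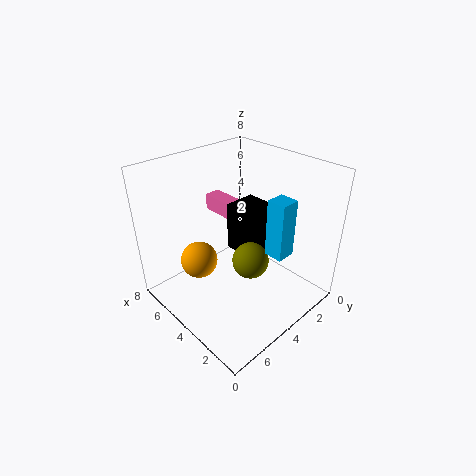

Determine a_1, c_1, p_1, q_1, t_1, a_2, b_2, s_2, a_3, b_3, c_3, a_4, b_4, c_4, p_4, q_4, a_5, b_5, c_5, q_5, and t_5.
a_1 = 1, c_1 = 4, p_1 = 1, q_1 = 1, t_1 = 3, a_2 = 3, b_2 = 4, s_2 = 1, a_3 = 5, b_3 = 6, c_3 = 3, a_4 = 4, b_4 = 1, c_4 = 2, p_4 = 2, q_4 = 2, a_5 = 6, b_5 = 2, c_5 = 4, q_5 = 1, t_5 = 1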